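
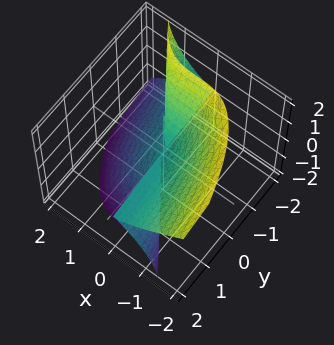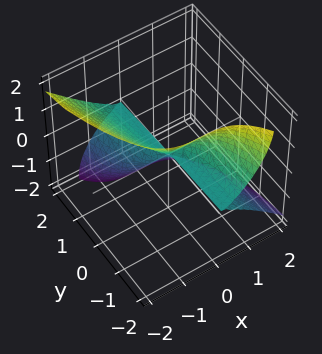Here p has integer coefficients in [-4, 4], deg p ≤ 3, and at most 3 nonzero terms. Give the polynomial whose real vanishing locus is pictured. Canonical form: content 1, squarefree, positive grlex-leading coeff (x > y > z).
(a) Degree: a generic line meets the surface in up to 3 points, so deg p = 3.
(b) Observable constraints: the visible y-axis segment lies entirely on the surface; it crosses the x-axis at the gridline x = 0; it meets the z-axis at z = 0 (among the integer gridlines).
(c) Assembling these constraints gives the stated polynomial.

3*x^3 + 3*y*z^2 + 2*z^3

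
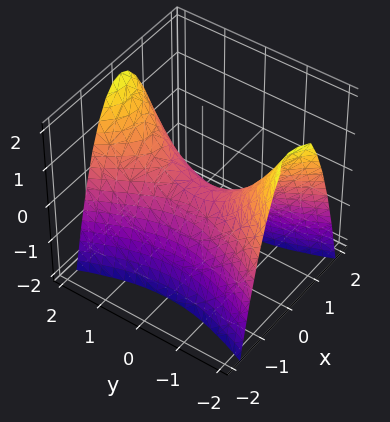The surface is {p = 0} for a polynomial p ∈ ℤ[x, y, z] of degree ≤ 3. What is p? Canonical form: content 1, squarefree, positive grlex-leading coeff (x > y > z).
3*x^2 - y^2 + 2*z

(a) The degree is 2 — a saddle surface; a quadric.
(b) Symmetries: mirror symmetry x ↦ −x ⇒ only even powers of x; the y ↦ −y reflection is a symmetry, so y appears only in even powers.
(c) From the visible intercepts: one y-axis crossing is at y = 0; it meets the z-axis at z = 0 (among the integer gridlines); it meets the x-axis at x = 0 (among the integer gridlines).
(d) Matching integer coefficients to the picture gives p.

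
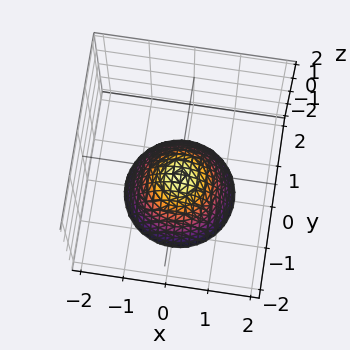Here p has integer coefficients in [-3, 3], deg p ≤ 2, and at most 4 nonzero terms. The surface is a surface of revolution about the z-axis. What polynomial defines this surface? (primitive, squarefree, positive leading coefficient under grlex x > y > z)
2*x^2 + 2*y^2 + 2*z + 1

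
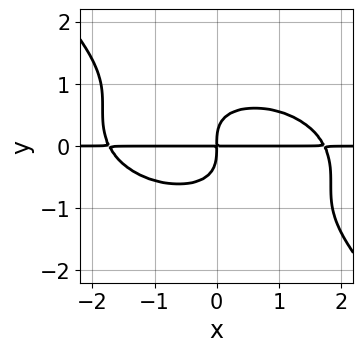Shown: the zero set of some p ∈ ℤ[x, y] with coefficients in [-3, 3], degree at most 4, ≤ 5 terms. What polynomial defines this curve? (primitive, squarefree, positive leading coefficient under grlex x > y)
x^3*y + x^2*y^2 + 3*x*y^3 + 3*y^4 - 3*x*y

Degree: a generic line meets the curve in up to 4 points, so deg p = 4.
Reading off the gridlines: the visible x-axis segment lies entirely on the curve.
Solving for integer coefficients yields p as stated.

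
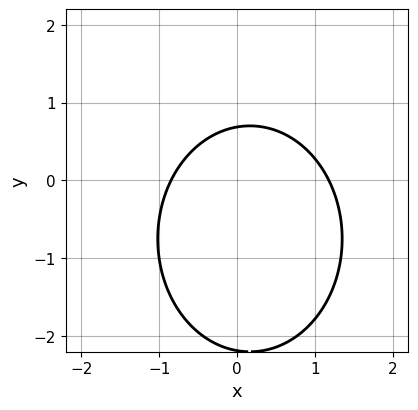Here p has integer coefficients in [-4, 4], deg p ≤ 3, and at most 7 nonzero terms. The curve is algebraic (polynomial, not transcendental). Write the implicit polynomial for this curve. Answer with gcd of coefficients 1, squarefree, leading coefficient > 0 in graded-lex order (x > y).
3*x^2 + 2*y^2 - x + 3*y - 3

deg p = 2. The shape is more complex than any degree-1 curve.
Solving for integer coefficients yields p as stated.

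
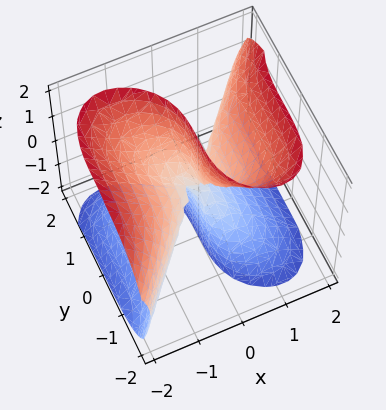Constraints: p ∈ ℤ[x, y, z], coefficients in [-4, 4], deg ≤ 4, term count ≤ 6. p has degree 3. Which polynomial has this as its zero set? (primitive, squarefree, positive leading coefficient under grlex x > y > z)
1. Degree: the shape is more complex than any degree-2 surface, so deg p = 3.
2. Reading off the gridlines: it crosses the x-axis at the gridline x = 0; the visible z-axis segment lies entirely on the surface; it crosses the y-axis at the gridline y = 0.
3. Solving for integer coefficients yields p as stated.

3*x^3 - 3*x*z^2 - 2*y^3 + x^2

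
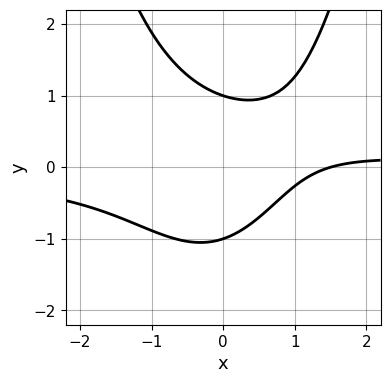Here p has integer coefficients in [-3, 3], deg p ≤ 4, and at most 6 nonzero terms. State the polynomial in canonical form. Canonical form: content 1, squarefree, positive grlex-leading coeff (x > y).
3*x^2*y - 3*y^2 - 2*x + 3

1. Degree: the shape is more complex than any degree-2 curve, so deg p = 3.
2. Checking where it meets the axes: the y-axis gridline crossings are at y ∈ {-1, 1}.
3. These observations pin down the coefficients.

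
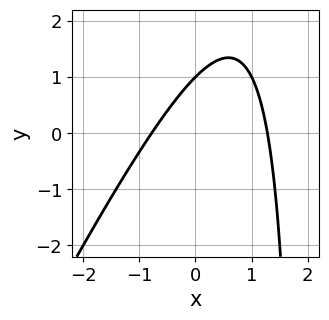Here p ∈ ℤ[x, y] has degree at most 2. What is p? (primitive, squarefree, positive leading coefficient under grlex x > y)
2*x^2 - x*y - x + 2*y - 2

1. The degree is 2 — the shape is more complex than any degree-1 curve.
2. From the visible intercepts: it crosses the y-axis at the gridline y = 1.
3. The integer polynomial consistent with all of this is the stated p.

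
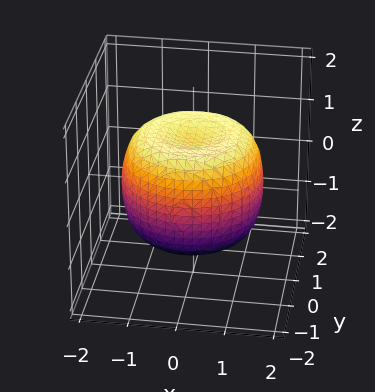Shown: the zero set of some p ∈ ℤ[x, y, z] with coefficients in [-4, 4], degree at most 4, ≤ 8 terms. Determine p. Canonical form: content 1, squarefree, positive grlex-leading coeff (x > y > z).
2*x^4 + 4*x^2*y^2 + 2*y^4 - 3*x^2 - 3*y^2 + 3*z^2 - 3

Degree: a generic line meets the surface in up to 4 points, so deg p = 4.
Symmetries: rotational symmetry about the z-axis ⇒ p depends on x, y only through x² + y².
Observable constraints: a circular section at z = 0 has radius between 1 and 2; the z-axis gridline crossings are at z ∈ {-1, 1}.
Assembling these constraints gives the stated polynomial.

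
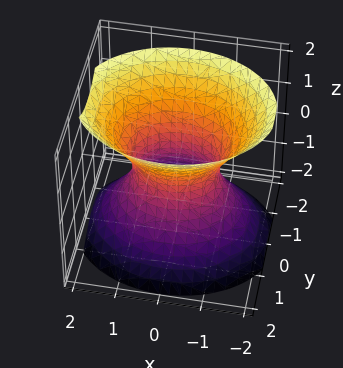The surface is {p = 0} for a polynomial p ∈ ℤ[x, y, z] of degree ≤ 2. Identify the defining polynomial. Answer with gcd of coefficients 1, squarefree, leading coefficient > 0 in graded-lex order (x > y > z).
2*x^2 + 3*y^2 - 2*z^2 - 2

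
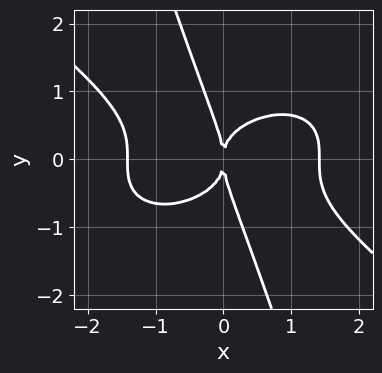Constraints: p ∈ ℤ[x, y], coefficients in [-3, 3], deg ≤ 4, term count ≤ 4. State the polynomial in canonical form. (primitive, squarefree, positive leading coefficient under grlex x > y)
x^4 + 3*x*y^3 + y^4 - 2*x^2

deg p = 4.
Checking where it meets the axes: it crosses the y-axis at the gridline y = 0; it meets the x-axis at x = 0 (among the integer gridlines).
These observations pin down the coefficients.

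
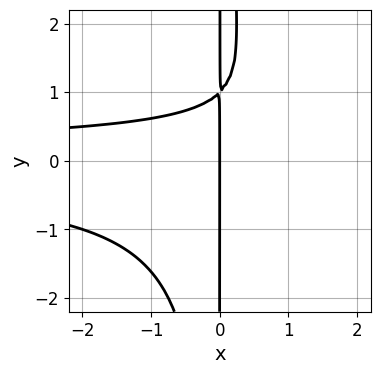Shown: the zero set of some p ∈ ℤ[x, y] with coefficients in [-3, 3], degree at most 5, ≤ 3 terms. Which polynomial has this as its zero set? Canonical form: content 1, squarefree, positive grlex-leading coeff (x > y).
x^2*y^2 - x*y + x

The degree is 4 — a generic line meets the curve in up to 4 points.
Observable constraints: the visible y-axis segment lies entirely on the curve; one x-axis crossing is at x = 0.
Matching integer coefficients to the picture gives p.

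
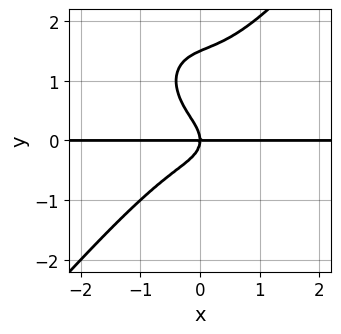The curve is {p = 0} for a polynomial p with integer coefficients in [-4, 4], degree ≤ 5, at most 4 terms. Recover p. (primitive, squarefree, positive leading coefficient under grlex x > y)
3*x^3*y - 2*y^4 + 3*y^3 + 2*x*y

(a) The degree is 4 — no degree-3 curve has this shape.
(b) Observable constraints: it crosses the y-axis at the gridline y = 0; every point of the x-axis in the box is on the curve.
(c) These observations pin down the coefficients.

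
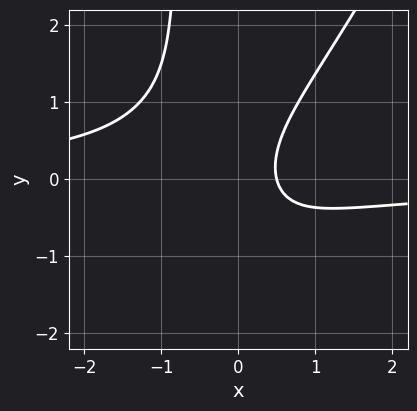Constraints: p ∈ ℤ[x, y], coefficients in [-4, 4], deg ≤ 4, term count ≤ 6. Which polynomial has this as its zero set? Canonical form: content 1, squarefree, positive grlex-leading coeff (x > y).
Degree: a generic line meets the curve in up to 3 points, so deg p = 3.
From the visible intercepts: the curve avoids every integer y-axis point in the box.
Putting this together gives p.

2*x^2*y - x*y^2 - y^2 + 2*x - 1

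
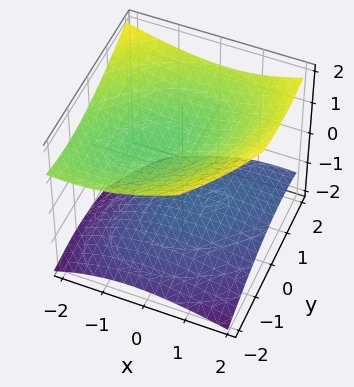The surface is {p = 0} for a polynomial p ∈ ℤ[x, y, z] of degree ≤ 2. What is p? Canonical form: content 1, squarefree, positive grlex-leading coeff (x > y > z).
First, there are 2 components. They look like related sheets of one shape, so recover p as a whole.
Then, degree: the shape is more complex than any degree-1 surface, so deg p = 2.
Then, from the visible intercepts: among the integer gridlines, it crosses the z-axis at z ∈ {-1, 1}; the surface avoids every integer y-axis point in the box; it misses every integer gridline on the x-axis.
Finally, matching integer coefficients to the picture gives p.

x^2 - x*y + x*z + y^2 - 3*z^2 + 3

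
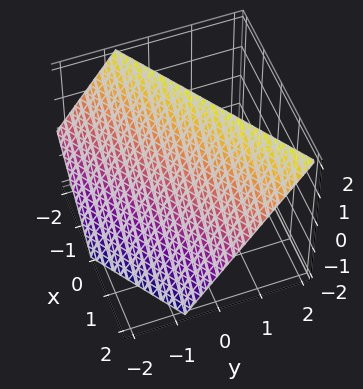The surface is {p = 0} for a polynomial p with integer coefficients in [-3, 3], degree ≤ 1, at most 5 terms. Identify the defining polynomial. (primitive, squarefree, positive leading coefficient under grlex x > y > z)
(a) deg p = 1. Every cross-section is a straight line — this is a plane.
(b) Observable constraints: it crosses the z-axis at the gridline z = 1; it meets the x-axis at x = 1 (among the integer gridlines).
(c) These observations pin down the coefficients.

2*x - 3*y + 2*z - 2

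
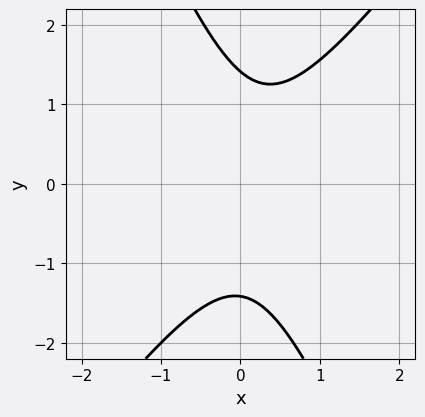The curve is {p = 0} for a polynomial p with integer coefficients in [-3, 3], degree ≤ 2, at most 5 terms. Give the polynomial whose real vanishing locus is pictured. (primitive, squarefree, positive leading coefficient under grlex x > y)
3*x^2 - x*y - y^2 - x + 2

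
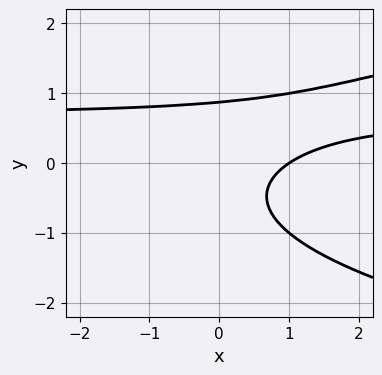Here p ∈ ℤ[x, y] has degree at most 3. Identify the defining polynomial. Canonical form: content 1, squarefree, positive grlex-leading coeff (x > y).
First, degree: no degree-2 curve has this shape, so deg p = 3.
Next, against the integer gridlines: one x-axis crossing is at x = 1.
Finally, the integer polynomial consistent with all of this is the stated p.

3*y^3 - 3*x*y + 2*x - 2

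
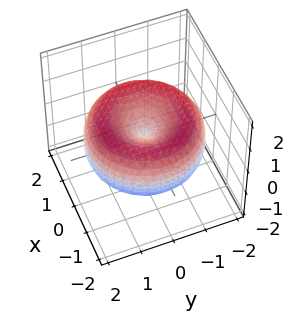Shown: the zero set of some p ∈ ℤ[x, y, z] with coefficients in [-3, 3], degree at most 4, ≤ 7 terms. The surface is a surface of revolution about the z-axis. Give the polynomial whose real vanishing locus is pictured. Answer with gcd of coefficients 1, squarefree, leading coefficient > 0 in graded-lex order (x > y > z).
x^4 + 2*x^2*y^2 + y^4 - 3*x^2 - 3*y^2 + 3*z^2

First, the degree is 4 — a generic line meets the surface in up to 4 points.
Then, symmetries: every cross-section ⟂ z is a circle, so x, y appear only via x² + y².
Then, checking where it meets the axes: a circular section at z = 0 has radius between 1 and 2; it meets the x-axis at x = 0 (among the integer gridlines).
Finally, these observations pin down the coefficients.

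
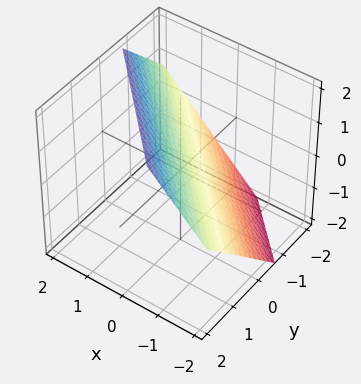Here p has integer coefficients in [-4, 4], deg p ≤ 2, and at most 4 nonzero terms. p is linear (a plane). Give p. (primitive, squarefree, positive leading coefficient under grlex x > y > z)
1. Degree: every cross-section is a straight line — this is a plane, so deg p = 1.
2. The integer polynomial consistent with all of this is the stated p.

3*x + 3*y - 3*z + 2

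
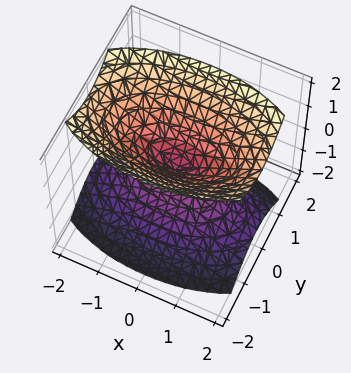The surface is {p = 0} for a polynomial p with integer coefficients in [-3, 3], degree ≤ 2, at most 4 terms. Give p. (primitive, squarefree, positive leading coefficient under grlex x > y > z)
(a) There are 2 components. They look like related sheets of one shape, so recover p as a whole.
(b) The degree is 2 — two nappes meeting at a single point; a quadric.
(c) Symmetries: mirror symmetry y ↦ −y ⇒ only even powers of y; mirror symmetry x ↦ −x ⇒ only even powers of x; mirror symmetry z ↦ −z ⇒ only even powers of z.
(d) Observable constraints: it crosses the z-axis at the gridline z = 0; it crosses the y-axis at the gridline y = 0.
(e) Fitting integer coefficients to these (and the overall shape) gives p.

x^2 + 3*y^2 - 2*z^2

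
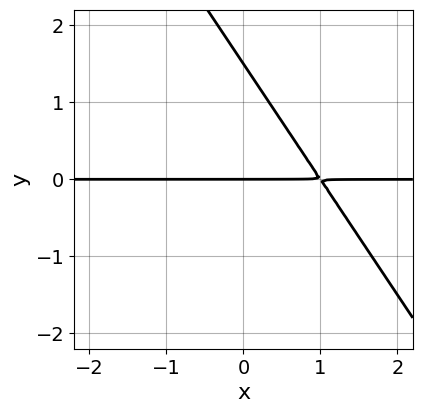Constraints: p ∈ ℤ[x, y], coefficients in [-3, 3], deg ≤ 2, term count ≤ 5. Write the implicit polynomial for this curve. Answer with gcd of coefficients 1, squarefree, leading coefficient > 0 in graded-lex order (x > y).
3*x*y + 2*y^2 - 3*y

deg p = 2. A generic line meets the curve in up to 2 points.
Reading off the gridlines: one y-axis crossing is at y = 0; the visible x-axis segment lies entirely on the curve.
Solving for integer coefficients yields p as stated.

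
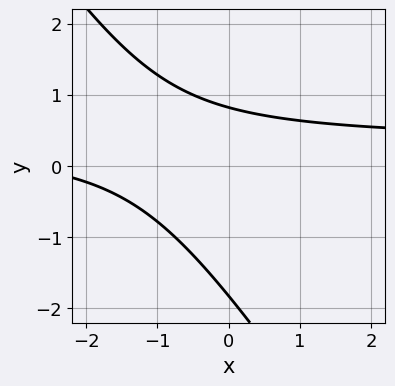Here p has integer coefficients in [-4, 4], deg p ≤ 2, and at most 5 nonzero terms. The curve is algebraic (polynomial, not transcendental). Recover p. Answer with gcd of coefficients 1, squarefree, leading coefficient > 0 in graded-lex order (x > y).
1. Degree: a generic line meets the curve in up to 2 points, so deg p = 2.
2. From the visible intercepts: no x-intercept at any integer in the box.
3. Assembling these constraints gives the stated polynomial.

3*x*y + 2*y^2 - x + 2*y - 3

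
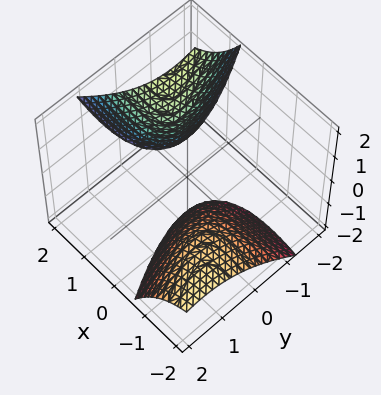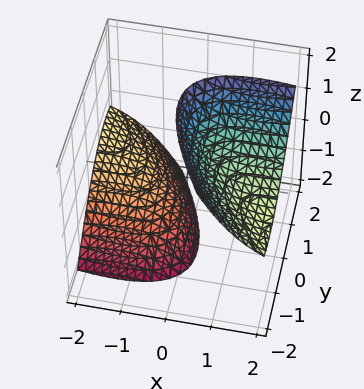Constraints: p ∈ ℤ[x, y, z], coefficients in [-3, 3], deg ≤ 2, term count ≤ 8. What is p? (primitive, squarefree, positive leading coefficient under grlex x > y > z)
x^2 + 3*x*y - 3*x*z + 2*y^2 - z^2 + 3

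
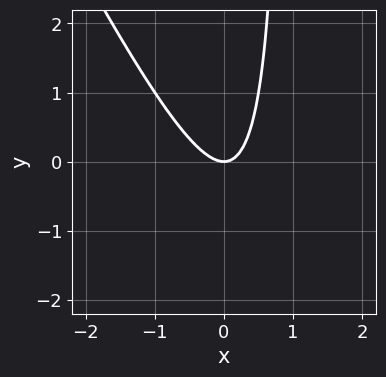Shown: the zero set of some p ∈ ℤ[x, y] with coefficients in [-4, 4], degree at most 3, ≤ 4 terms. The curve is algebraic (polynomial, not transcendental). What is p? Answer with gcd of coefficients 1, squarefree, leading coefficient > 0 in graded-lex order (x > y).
2*x^2 + x*y - y

First, degree: a generic line meets the curve in up to 2 points, so deg p = 2.
Next, observable constraints: it crosses the y-axis at the gridline y = 0; it crosses the x-axis at the gridline x = 0.
Finally, fitting integer coefficients to these (and the overall shape) gives p.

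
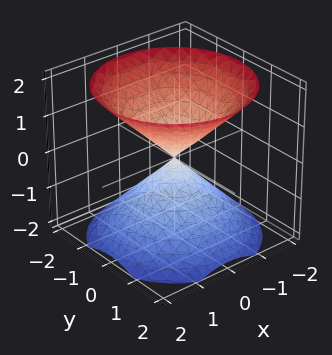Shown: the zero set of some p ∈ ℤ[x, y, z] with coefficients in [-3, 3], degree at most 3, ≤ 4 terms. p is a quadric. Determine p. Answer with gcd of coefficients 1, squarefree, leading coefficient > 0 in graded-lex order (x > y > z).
There are 2 components.
deg p = 2.
Symmetries: rotational symmetry about the z-axis ⇒ p depends on x, y only through x² + y²; mirror symmetry z ↦ −z ⇒ only even powers of z.
From the axis intercepts and sections: a circular section at z = 1 has radius exactly 1; it meets the x-axis at x = 0 (among the integer gridlines).
Together with the visible shape, these determine p as stated.

x^2 + y^2 - z^2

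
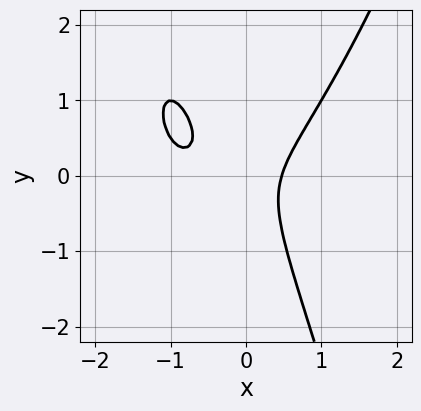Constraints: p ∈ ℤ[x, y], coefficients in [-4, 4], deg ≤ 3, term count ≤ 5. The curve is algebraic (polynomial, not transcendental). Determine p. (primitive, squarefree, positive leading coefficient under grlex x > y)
The degree is 3 — no degree-2 curve has this shape.
From the axis intercepts and sections: no y-intercept at any integer in the box.
Assembling these constraints gives the stated polynomial.

3*x^3 + 3*x^2 - 3*x*y - 2*y^2 - 1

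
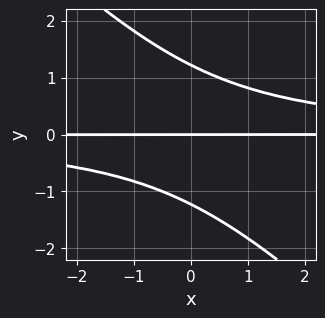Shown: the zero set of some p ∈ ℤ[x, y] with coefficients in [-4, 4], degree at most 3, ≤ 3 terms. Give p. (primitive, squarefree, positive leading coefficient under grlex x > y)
2*x*y^2 + 2*y^3 - 3*y

deg p = 3. No degree-2 curve has this shape.
Checking where it meets the axes: the visible x-axis segment lies entirely on the curve; one y-axis crossing is at y = 0.
Matching integer coefficients to the picture gives p.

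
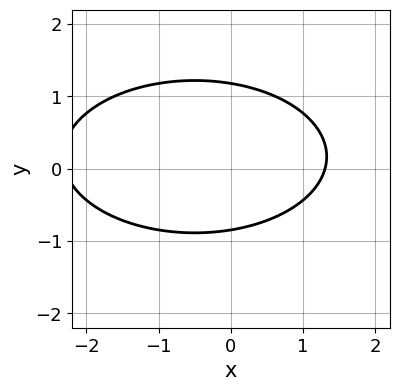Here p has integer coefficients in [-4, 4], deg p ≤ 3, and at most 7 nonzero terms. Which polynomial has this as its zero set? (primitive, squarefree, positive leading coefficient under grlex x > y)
x^2 + 3*y^2 + x - y - 3

1. The degree is 2 — a generic line meets the curve in up to 2 points.
2. Putting this together gives p.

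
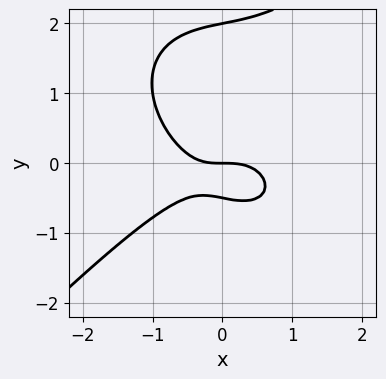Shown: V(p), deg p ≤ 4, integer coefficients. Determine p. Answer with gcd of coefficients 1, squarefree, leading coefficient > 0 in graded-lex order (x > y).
1. Degree: a generic line meets the curve in up to 3 points, so deg p = 3.
2. Checking where it meets the axes: the y-axis gridline crossings are at y ∈ {0, 2}; it crosses the x-axis at the gridline x = 0.
3. Matching integer coefficients to the picture gives p.

2*x^3 - 2*y^3 + x*y + 3*y^2 + 2*y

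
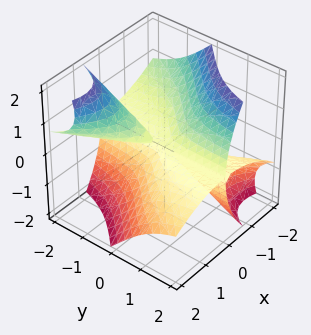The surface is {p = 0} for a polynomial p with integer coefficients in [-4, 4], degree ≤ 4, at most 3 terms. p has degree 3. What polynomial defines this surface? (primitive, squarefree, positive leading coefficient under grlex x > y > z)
x^3 + 3*x*y*z + z^3

(a) I count 2 distinct pieces.
(b) deg p = 3.
(c) Against the integer gridlines: every point of the y-axis in the box is on the surface; it crosses the x-axis at the gridline x = 0; it crosses the z-axis at the gridline z = 0.
(d) Together with the visible shape, these determine p as stated.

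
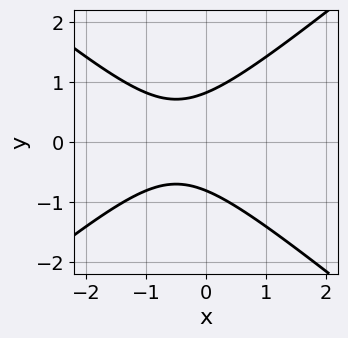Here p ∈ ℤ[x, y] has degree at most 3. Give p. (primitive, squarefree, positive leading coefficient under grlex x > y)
2*x^2 - 3*y^2 + 2*x + 2

(a) deg p = 2.
(b) Symmetries: mirror symmetry y ↦ −y ⇒ only even powers of y.
(c) From the visible intercepts: it misses every integer gridline on the x-axis.
(d) Fitting integer coefficients to these (and the overall shape) gives p.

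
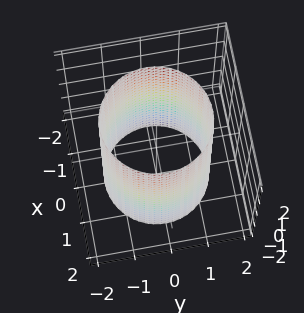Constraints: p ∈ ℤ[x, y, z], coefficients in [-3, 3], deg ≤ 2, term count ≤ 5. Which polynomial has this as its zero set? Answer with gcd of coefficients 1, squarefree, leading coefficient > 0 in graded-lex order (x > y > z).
x^2 + y^2 - 2

(a) deg p = 2. Constant cross-section along one axis; a quadric.
(b) Symmetries: it's symmetric under z → −z, forcing even powers of z; the z-axis is an axis of rotation, so x and y enter only as x² + y².
(c) From the visible intercepts: a circular section at z = 2 has radius between 1 and 2; the surface avoids every integer z-axis point in the box.
(d) Together with the visible shape, these determine p as stated.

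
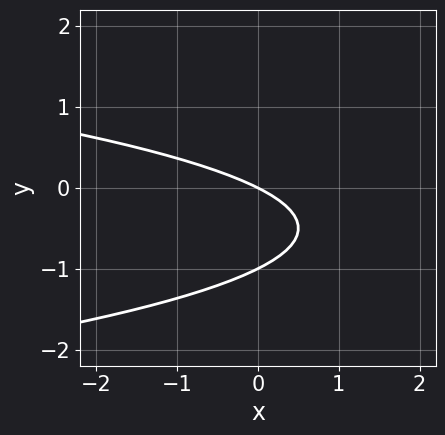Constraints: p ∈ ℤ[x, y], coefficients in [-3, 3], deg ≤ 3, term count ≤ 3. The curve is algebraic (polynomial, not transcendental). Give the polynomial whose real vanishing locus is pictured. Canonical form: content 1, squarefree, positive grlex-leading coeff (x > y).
2*y^2 + x + 2*y

The degree is 2 — a generic line meets the curve in up to 2 points.
Checking where it meets the axes: the y-axis gridline crossings are at y ∈ {-1, 0}; it crosses the x-axis at the gridline x = 0.
Together with the visible shape, these determine p as stated.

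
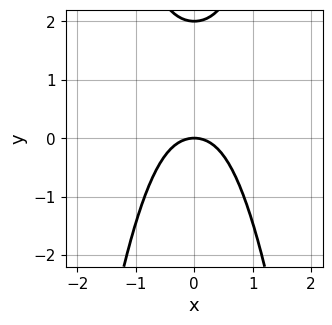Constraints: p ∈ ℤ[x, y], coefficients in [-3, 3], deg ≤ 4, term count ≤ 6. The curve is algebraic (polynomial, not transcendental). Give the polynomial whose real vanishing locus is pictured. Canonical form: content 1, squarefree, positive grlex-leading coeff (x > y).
3*x^4 + 2*x^2 - y^2 + 2*y

First, the degree is 4 — the shape is more complex than any degree-3 curve.
Then, symmetries: it's symmetric under x → −x, forcing even powers of x.
Next, reading off the gridlines: among the integer gridlines, it crosses the y-axis at y ∈ {0, 2}; it meets the x-axis at x = 0 (among the integer gridlines).
Finally, putting this together gives p.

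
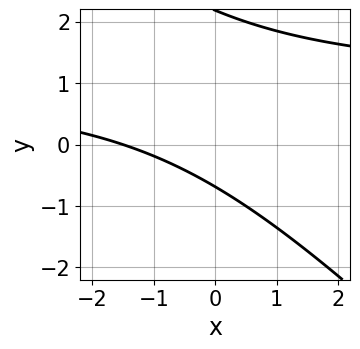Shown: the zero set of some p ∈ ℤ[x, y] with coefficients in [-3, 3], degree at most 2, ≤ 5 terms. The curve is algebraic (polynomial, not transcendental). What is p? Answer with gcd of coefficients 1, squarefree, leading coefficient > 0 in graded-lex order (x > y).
2*x*y + 2*y^2 - 2*x - 3*y - 3

First, the degree is 2 — no degree-1 curve has this shape.
Finally, solving for integer coefficients yields p as stated.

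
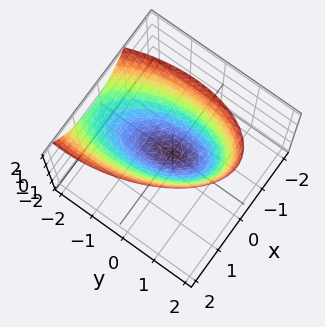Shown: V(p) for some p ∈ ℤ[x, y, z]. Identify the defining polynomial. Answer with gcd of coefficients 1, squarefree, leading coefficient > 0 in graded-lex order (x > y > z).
3*x^2 + x*y + y^2 + y*z - 3*z

Degree: the shape is more complex than any degree-1 surface, so deg p = 2.
From the axis intercepts and sections: it crosses the y-axis at the gridline y = 0; it meets the x-axis at x = 0 (among the integer gridlines); one z-axis crossing is at z = 0.
Together with the visible shape, these determine p as stated.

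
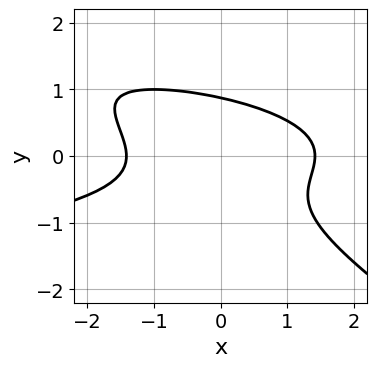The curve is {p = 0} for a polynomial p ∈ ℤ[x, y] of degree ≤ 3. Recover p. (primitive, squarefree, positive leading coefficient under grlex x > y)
2*x*y^2 + 3*y^3 + x^2 - 2

1. The degree is 3 — no degree-2 curve has this shape.
2. The integer polynomial consistent with all of this is the stated p.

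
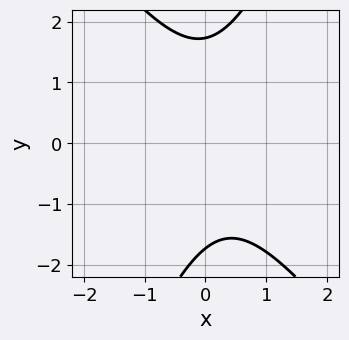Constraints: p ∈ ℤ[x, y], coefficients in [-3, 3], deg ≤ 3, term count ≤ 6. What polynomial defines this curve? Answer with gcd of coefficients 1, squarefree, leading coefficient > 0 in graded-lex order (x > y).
3*x^2 + x*y - y^2 - x + 3

1. The degree is 2 — the shape is more complex than any degree-1 curve.
2. From the axis intercepts and sections: the curve avoids every integer x-axis point in the box.
3. Solving for integer coefficients yields p as stated.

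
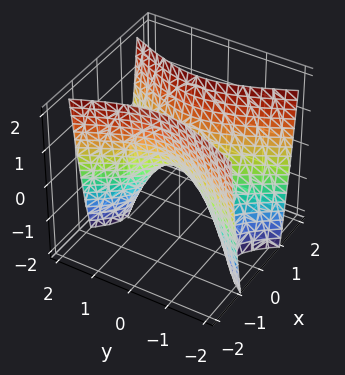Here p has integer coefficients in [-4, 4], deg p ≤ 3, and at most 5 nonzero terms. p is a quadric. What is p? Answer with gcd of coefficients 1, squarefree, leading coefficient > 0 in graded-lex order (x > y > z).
First, the degree is 2 — a saddle surface; a quadric.
Next, symmetries: it's symmetric under x → −x, forcing even powers of x; it's symmetric under y → −y, forcing even powers of y.
Then, from the axis intercepts and sections: it meets the z-axis at z = 0 (among the integer gridlines); it meets the x-axis at x = 0 (among the integer gridlines); one y-axis crossing is at y = 0.
Finally, assembling these constraints gives the stated polynomial.

3*x^2 - y^2 - z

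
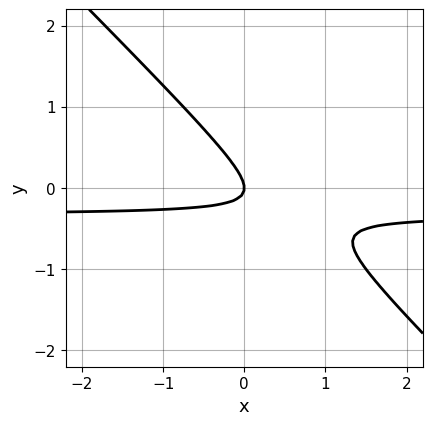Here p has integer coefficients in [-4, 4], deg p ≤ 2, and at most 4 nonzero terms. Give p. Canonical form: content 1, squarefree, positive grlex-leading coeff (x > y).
First, deg p = 2.
Then, observable constraints: one x-axis crossing is at x = 0; it meets the y-axis at y = 0 (among the integer gridlines).
Finally, matching integer coefficients to the picture gives p.

3*x*y + 3*y^2 + x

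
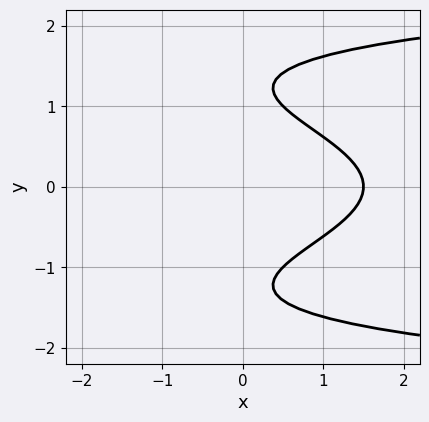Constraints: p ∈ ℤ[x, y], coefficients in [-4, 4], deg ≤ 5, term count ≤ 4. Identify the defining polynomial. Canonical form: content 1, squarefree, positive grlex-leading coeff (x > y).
(a) Degree: the shape is more complex than any degree-3 curve, so deg p = 4.
(b) Symmetries: the y ↦ −y reflection is a symmetry, so y appears only in even powers.
(c) Reading off the gridlines: it misses every integer gridline on the y-axis.
(d) Assembling these constraints gives the stated polynomial.

y^4 - 3*y^2 - 2*x + 3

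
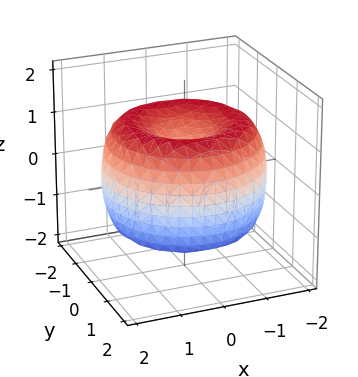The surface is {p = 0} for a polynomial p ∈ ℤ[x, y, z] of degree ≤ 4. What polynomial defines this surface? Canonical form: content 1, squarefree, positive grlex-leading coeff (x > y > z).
x^4 + 2*x^2*y^2 + y^4 - 3*x^2 - 3*y^2 + 2*z^2 - 1

Degree: no degree-3 surface has this shape, so deg p = 4.
By symmetry, every cross-section ⟂ z is a circle, so x, y appear only via x² + y².
From the visible intercepts: a circular section at z = 1 has radius between 0 and 1.
Matching integer coefficients to the picture gives p.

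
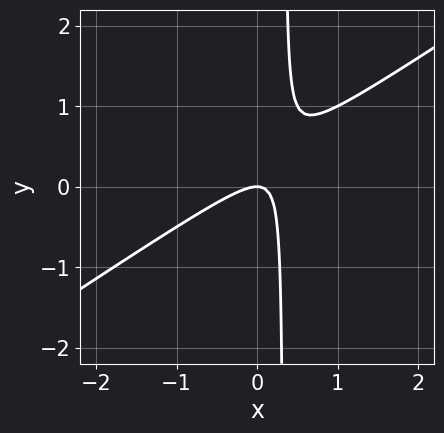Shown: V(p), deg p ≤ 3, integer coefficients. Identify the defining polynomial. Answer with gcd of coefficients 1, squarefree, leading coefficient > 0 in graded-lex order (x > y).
2*x^2 - 3*x*y + y

First, degree: the shape is more complex than any degree-1 curve, so deg p = 2.
Next, checking where it meets the axes: it crosses the x-axis at the gridline x = 0; one y-axis crossing is at y = 0.
Finally, assembling these constraints gives the stated polynomial.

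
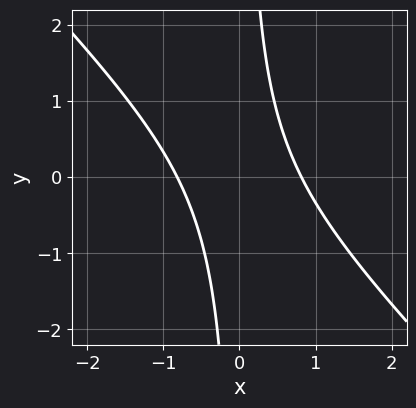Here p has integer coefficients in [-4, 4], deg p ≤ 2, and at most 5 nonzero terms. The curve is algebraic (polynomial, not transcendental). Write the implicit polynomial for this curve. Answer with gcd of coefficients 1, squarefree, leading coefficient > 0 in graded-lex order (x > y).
First, deg p = 2.
Then, reading off the gridlines: the curve avoids every integer y-axis point in the box.
Finally, the integer polynomial consistent with all of this is the stated p.

3*x^2 + 3*x*y - 2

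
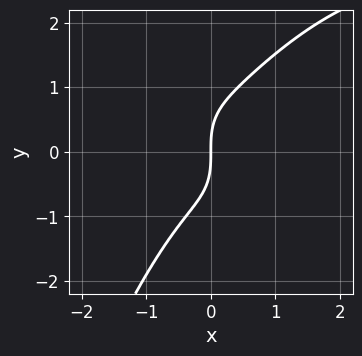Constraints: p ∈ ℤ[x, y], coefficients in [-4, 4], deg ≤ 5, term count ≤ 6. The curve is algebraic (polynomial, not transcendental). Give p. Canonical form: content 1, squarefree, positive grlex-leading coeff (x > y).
(a) deg p = 4.
(b) Reading off the gridlines: one x-axis crossing is at x = 0; it meets the y-axis at y = 0 (among the integer gridlines).
(c) Solving for integer coefficients yields p as stated.

x^3*y - 3*x^3 + y^3 - 2*x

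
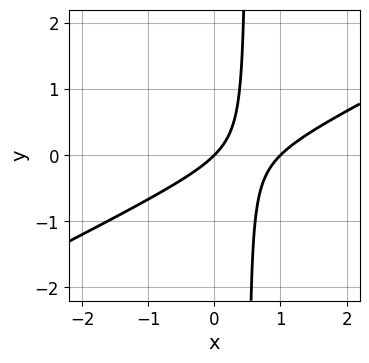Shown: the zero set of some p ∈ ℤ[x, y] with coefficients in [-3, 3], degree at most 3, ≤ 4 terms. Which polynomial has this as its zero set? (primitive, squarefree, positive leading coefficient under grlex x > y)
First, degree: no degree-1 curve has this shape, so deg p = 2.
Next, observable constraints: the x-axis gridline crossings are at x ∈ {0, 1}; it crosses the y-axis at the gridline y = 0.
Finally, solving for integer coefficients yields p as stated.

x^2 - 2*x*y - x + y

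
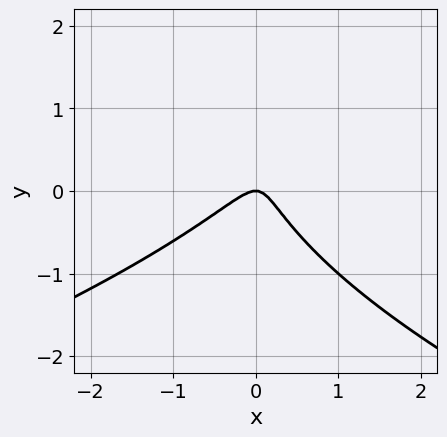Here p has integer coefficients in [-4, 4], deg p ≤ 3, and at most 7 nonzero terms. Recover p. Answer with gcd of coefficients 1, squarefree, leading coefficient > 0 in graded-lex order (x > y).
2*y^3 + 3*x^2 - 2*x*y - 2*y^2 + y

(a) Degree: a generic line meets the curve in up to 3 points, so deg p = 3.
(b) Against the integer gridlines: it meets the y-axis at y = 0 (among the integer gridlines); it meets the x-axis at x = 0 (among the integer gridlines).
(c) Assembling these constraints gives the stated polynomial.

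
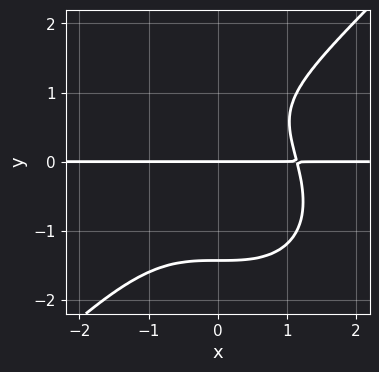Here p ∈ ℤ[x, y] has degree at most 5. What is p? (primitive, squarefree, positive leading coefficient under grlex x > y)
First, deg p = 4. No degree-3 curve has this shape.
Next, reading off the gridlines: it crosses the y-axis at the gridline y = 0; every point of the x-axis in the box is on the curve.
Finally, fitting integer coefficients to these (and the overall shape) gives p.

2*x^3*y - 2*y^4 + 2*y^2 - 3*y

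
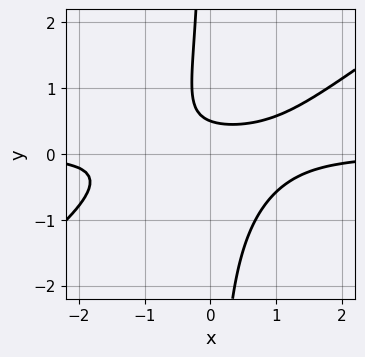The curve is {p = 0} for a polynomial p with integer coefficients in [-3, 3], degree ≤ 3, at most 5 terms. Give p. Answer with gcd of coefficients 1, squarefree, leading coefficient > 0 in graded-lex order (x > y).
2*x^2*y - 3*x*y^2 - 2*y + 1

The degree is 3 — the shape is more complex than any degree-2 curve.
Reading off the gridlines: no x-intercept at any integer in the box.
The integer polynomial consistent with all of this is the stated p.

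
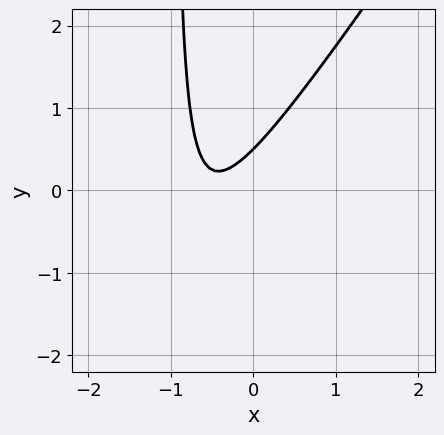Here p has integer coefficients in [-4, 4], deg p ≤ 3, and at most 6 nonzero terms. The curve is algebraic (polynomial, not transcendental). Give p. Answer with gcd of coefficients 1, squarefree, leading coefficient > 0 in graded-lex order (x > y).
1. Degree: the shape is more complex than any degree-1 curve, so deg p = 2.
2. From the axis intercepts and sections: it misses every integer gridline on the x-axis.
3. These observations pin down the coefficients.

3*x^2 - 2*x*y + 3*x - 2*y + 1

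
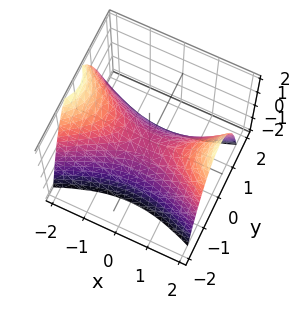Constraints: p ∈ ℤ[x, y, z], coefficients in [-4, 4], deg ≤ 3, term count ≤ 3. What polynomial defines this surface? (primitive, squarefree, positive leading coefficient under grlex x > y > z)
deg p = 2.
Symmetries: it's symmetric under x → −x, forcing even powers of x; it's symmetric under y → −y, forcing even powers of y.
From the visible intercepts: one z-axis crossing is at z = 0; it meets the x-axis at x = 0 (among the integer gridlines).
Matching integer coefficients to the picture gives p.

x^2 - 3*y^2 - 2*z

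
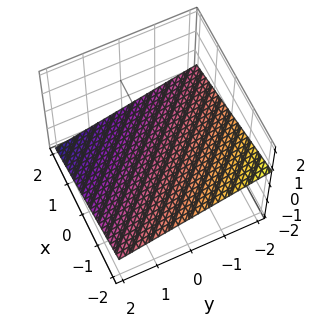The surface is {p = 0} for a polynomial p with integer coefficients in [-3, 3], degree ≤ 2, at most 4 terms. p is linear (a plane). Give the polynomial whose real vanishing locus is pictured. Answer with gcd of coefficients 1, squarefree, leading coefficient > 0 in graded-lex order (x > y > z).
x + y + 3*z + 2

First, deg p = 1.
Next, observable constraints: it meets the y-axis at y = -2 (among the integer gridlines); it crosses the x-axis at the gridline x = -2.
Finally, solving for integer coefficients yields p as stated.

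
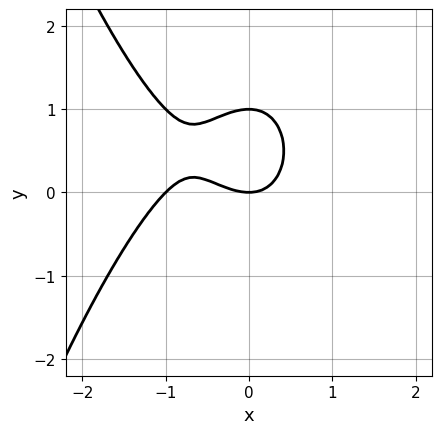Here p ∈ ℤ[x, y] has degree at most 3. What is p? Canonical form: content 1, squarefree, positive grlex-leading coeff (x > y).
1. The degree is 3 — the shape is more complex than any degree-2 curve.
2. Reading off the gridlines: among the integer gridlines, it crosses the y-axis at y ∈ {0, 1}; among the integer gridlines, it crosses the x-axis at x ∈ {-1, 0}.
3. These observations pin down the coefficients.

x^3 + x^2 + y^2 - y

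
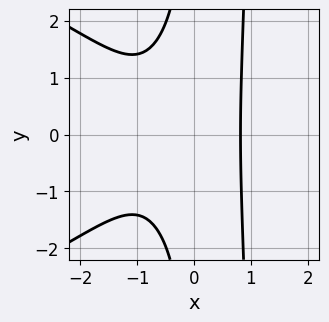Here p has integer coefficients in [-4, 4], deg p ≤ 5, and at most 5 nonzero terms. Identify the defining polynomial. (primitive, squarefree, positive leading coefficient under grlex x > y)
x^2*y^2 + 3*x^3 - x*y^2 + 2*x^2 - 3

First, deg p = 4. A generic line meets the curve in up to 4 points.
Next, symmetries: mirror symmetry y ↦ −y ⇒ only even powers of y.
Then, reading off the gridlines: the curve avoids every integer y-axis point in the box.
Finally, solving for integer coefficients yields p as stated.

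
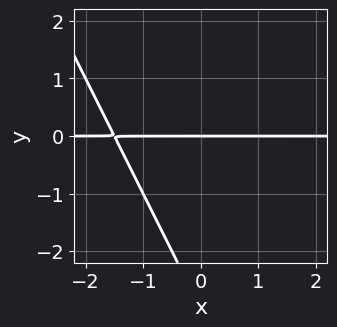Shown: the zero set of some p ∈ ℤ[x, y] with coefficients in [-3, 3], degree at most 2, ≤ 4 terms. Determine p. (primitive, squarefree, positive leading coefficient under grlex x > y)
2*x*y + y^2 + 3*y

(a) deg p = 2.
(b) From the visible intercepts: every point of the x-axis in the box is on the curve; it crosses the y-axis at the gridline y = 0.
(c) Matching integer coefficients to the picture gives p.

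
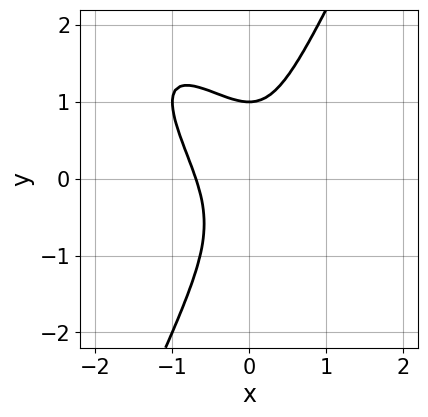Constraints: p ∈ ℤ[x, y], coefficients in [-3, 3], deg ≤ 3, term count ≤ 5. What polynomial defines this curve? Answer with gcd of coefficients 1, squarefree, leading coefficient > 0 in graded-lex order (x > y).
(a) The degree is 3 — no degree-2 curve has this shape.
(b) Reading off the gridlines: it meets the y-axis at y = 1 (among the integer gridlines).
(c) Matching integer coefficients to the picture gives p.

3*x^3 + 3*x^2*y - y^3 + 1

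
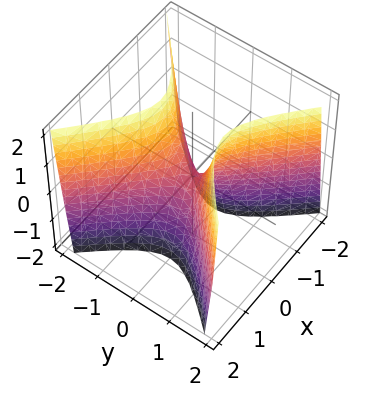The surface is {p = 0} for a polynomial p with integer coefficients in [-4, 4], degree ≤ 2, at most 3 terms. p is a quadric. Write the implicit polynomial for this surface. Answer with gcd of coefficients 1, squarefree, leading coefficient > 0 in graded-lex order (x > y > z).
The degree is 2 — a hyperbolic paraboloid; a quadric.
Symmetries: the y ↦ −y reflection is a symmetry, so y appears only in even powers; mirror symmetry x ↦ −x ⇒ only even powers of x.
Observable constraints: it meets the y-axis at y = 0 (among the integer gridlines); it crosses the z-axis at the gridline z = 0; it crosses the x-axis at the gridline x = 0.
These observations pin down the coefficients.

3*x^2 - 3*y^2 + z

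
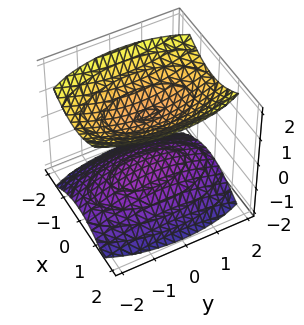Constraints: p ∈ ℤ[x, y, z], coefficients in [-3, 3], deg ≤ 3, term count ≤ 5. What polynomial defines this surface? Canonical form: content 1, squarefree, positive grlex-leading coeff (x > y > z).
(a) There are 2 components.
(b) Degree: two sheets facing apart; a quadric, so deg p = 2.
(c) Symmetries: the x ↦ −x reflection is a symmetry, so x appears only in even powers; mirror symmetry y ↦ −y ⇒ only even powers of y; it's symmetric under z → −z, forcing even powers of z.
(d) From the visible intercepts: it misses every integer gridline on the x-axis; no y-intercept at any integer in the box.
(e) Together with the visible shape, these determine p as stated.

3*x^2 + y^2 - 3*z^2 + 3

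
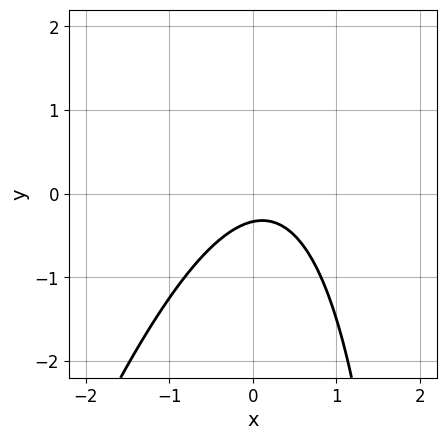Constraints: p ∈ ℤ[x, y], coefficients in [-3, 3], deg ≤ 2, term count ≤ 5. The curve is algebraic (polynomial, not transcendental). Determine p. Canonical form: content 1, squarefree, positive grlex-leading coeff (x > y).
(a) deg p = 2. No degree-1 curve has this shape.
(b) Observable constraints: no x-intercept at any integer in the box.
(c) The integer polynomial consistent with all of this is the stated p.

3*x^2 - x*y - x + 3*y + 1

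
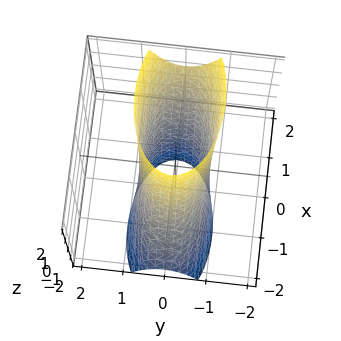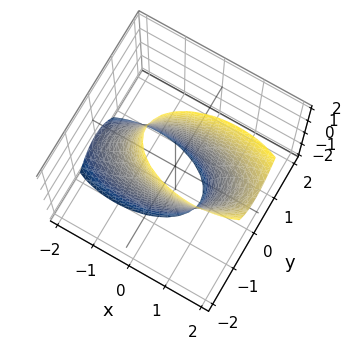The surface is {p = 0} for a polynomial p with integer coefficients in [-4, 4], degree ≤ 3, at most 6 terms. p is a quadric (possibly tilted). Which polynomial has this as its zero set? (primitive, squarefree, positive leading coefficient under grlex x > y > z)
x^2 - x*z + 3*y^2 - 2

1. deg p = 2.
2. Against the integer gridlines: no z-intercept at any integer in the box.
3. Matching integer coefficients to the picture gives p.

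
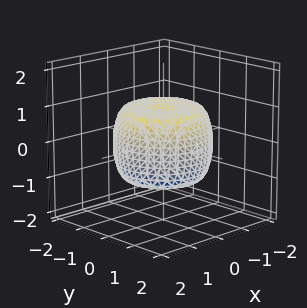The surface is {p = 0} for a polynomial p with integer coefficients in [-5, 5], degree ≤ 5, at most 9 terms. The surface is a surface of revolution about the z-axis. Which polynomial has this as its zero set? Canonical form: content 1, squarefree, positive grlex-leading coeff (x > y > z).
Degree: the shape is more complex than any degree-3 surface, so deg p = 4.
By symmetry, every cross-section ⟂ z is a circle, so x, y appear only via x² + y².
Reading off the gridlines: a circular section at z = 1 has radius between 0 and 1.
Assembling these constraints gives the stated polynomial.

2*x^4 + 4*x^2*y^2 + 2*y^4 - 3*x^2 - 3*y^2 + 2*z^2 - 1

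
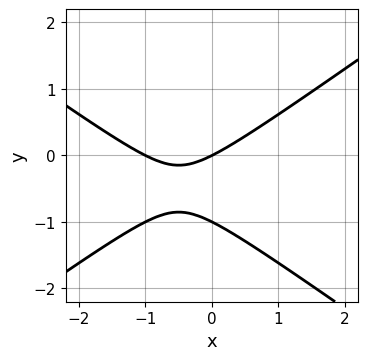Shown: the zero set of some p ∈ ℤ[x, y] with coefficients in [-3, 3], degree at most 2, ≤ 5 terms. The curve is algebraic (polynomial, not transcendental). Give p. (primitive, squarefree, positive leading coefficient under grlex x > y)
(a) Degree: a generic line meets the curve in up to 2 points, so deg p = 2.
(b) Reading off the gridlines: among the integer gridlines, it crosses the x-axis at x ∈ {-1, 0}; the y-axis gridline crossings are at y ∈ {-1, 0}.
(c) Together with the visible shape, these determine p as stated.

x^2 - 2*y^2 + x - 2*y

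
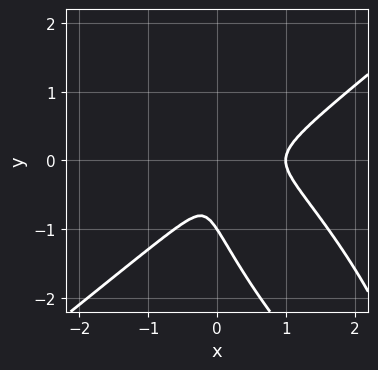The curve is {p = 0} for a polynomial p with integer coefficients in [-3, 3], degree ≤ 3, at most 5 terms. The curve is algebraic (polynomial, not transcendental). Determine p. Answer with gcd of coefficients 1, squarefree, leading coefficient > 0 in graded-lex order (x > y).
3*x^3 - 3*x*y^2 - 2*y^3 - 3*x^2 - 2*y^2

deg p = 3. A generic line meets the curve in up to 3 points.
From the visible intercepts: one x-axis crossing is at x = 1; one y-axis crossing is at y = -1.
Matching integer coefficients to the picture gives p.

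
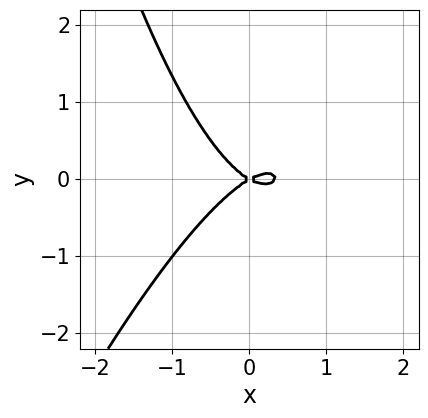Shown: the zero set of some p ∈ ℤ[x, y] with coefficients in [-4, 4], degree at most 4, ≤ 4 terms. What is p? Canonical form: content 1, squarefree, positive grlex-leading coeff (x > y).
3*x^3 - x^2*y - x^2 + 3*y^2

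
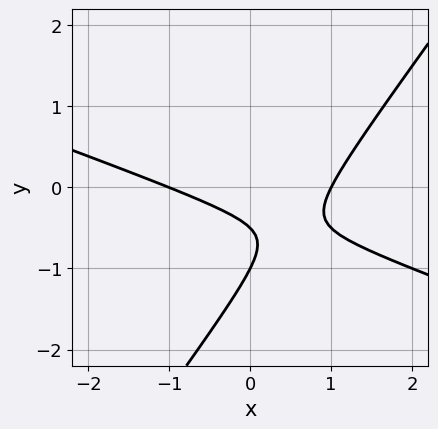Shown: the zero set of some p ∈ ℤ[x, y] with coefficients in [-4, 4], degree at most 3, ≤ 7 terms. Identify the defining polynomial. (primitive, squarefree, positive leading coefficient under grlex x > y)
x^2 + 2*x*y - 2*y^2 - 3*y - 1

The degree is 2 — a generic line meets the curve in up to 2 points.
Checking where it meets the axes: it crosses the y-axis at the gridline y = -1; among the integer gridlines, it crosses the x-axis at x ∈ {-1, 1}.
Matching integer coefficients to the picture gives p.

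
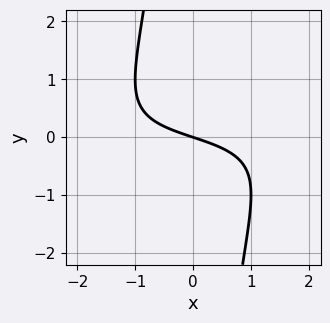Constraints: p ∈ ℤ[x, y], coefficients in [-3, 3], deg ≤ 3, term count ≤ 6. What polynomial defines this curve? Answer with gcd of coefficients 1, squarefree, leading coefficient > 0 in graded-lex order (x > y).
x^2*y - x*y^2 - x - 3*y

1. The degree is 3 — no degree-2 curve has this shape.
2. From the axis intercepts and sections: one x-axis crossing is at x = 0; one y-axis crossing is at y = 0.
3. Fitting integer coefficients to these (and the overall shape) gives p.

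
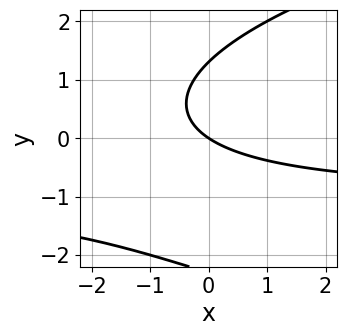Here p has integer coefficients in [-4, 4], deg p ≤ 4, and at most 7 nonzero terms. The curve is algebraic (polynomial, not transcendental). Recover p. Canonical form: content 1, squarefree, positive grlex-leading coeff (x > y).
(a) Degree: no degree-2 curve has this shape, so deg p = 3.
(b) From the visible intercepts: one y-axis crossing is at y = 0; one x-axis crossing is at x = 0.
(c) Matching integer coefficients to the picture gives p.

y^3 - 2*x*y + y^2 - 2*x - 3*y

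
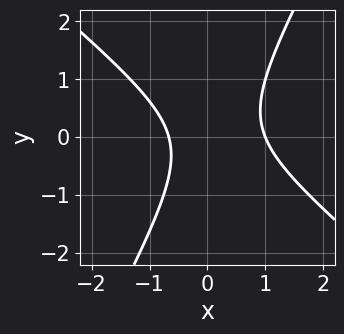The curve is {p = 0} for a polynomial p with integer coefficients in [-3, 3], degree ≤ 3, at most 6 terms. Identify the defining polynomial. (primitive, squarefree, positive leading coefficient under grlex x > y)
First, degree: no degree-1 curve has this shape, so deg p = 2.
Then, against the integer gridlines: no y-intercept at any integer in the box; it meets the x-axis at x = 1 (among the integer gridlines).
Finally, assembling these constraints gives the stated polynomial.

3*x^2 + 2*x*y - 2*y^2 - x - 2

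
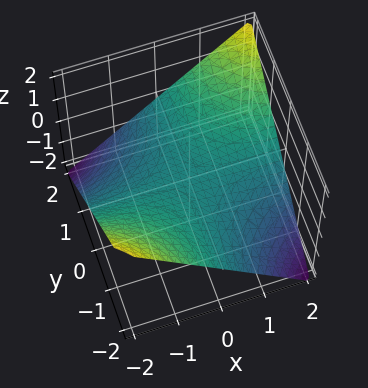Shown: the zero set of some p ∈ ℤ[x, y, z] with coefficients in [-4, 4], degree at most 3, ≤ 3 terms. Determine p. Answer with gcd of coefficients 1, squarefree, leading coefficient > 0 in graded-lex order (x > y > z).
First, the degree is 2 — a saddle surface; a quadric.
Next, from the visible intercepts: the visible y-axis segment lies entirely on the surface; the visible x-axis segment lies entirely on the surface; one z-axis crossing is at z = 0.
Finally, putting this together gives p.

x*y - 2*z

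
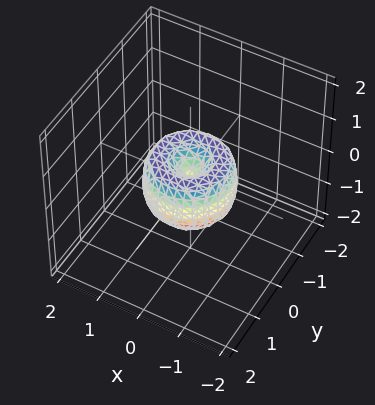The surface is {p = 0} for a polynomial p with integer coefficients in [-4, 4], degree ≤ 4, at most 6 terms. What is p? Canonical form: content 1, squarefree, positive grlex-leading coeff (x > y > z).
1. The degree is 4 — no degree-3 surface has this shape.
2. Symmetries: rotational symmetry about the z-axis ⇒ p depends on x, y only through x² + y².
3. Checking where it meets the axes: among the integer gridlines, it crosses the y-axis at y ∈ {-1, 0, 1}; it meets the z-axis at z = 0 (among the integer gridlines).
4. Putting this together gives p.

2*x^4 + 4*x^2*y^2 + 2*y^4 - 2*x^2 - 2*y^2 + z^2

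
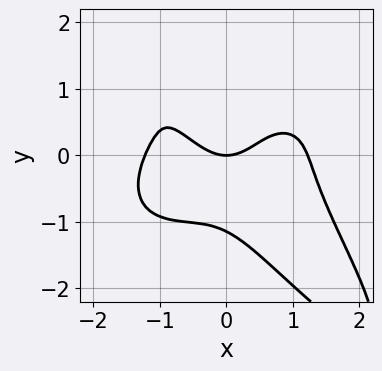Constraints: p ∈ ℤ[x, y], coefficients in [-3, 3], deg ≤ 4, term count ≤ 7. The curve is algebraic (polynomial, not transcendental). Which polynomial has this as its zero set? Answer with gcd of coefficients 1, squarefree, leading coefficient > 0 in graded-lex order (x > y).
2*x^4 + 3*x*y^3 + 2*y^4 - 3*x^2 + 3*y

(a) The degree is 4 — the shape is more complex than any degree-3 curve.
(b) Reading off the gridlines: it crosses the x-axis at the gridline x = 0; it crosses the y-axis at the gridline y = 0.
(c) Solving for integer coefficients yields p as stated.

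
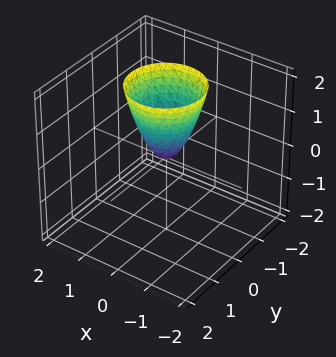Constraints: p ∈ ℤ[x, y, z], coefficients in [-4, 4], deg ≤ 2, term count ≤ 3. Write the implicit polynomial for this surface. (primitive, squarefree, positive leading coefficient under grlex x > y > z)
2*x^2 + 2*y^2 - z

(a) deg p = 2.
(b) Symmetries: rotational symmetry about the z-axis ⇒ p depends on x, y only through x² + y².
(c) Observable constraints: one y-axis crossing is at y = 0; a circular section at z = 1 has radius between 0 and 1; it meets the x-axis at x = 0 (among the integer gridlines).
(d) Solving for integer coefficients yields p as stated.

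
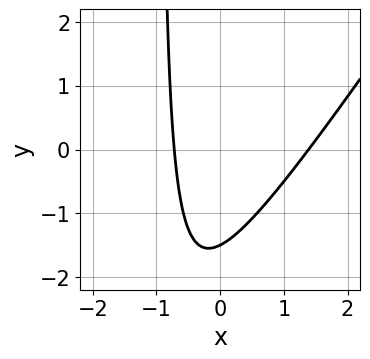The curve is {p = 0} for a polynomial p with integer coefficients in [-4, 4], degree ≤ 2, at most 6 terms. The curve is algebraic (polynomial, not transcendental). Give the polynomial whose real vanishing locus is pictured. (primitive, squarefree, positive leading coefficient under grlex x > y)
Degree: the shape is more complex than any degree-1 curve, so deg p = 2.
Solving for integer coefficients yields p as stated.

3*x^2 - 2*x*y - 2*x - 2*y - 3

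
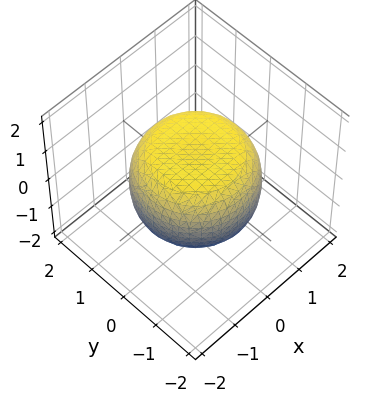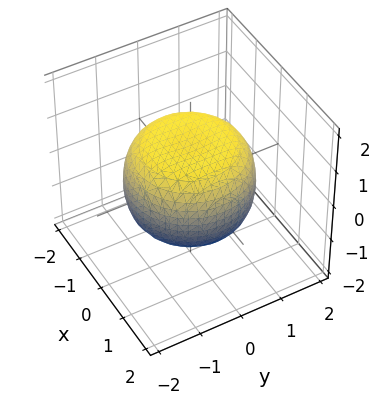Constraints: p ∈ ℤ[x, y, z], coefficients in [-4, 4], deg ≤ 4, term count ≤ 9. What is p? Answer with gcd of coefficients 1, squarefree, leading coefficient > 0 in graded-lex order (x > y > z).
x^4 + 2*x^2*y^2 + y^4 - x^2 - y^2 + 2*z^2 - 2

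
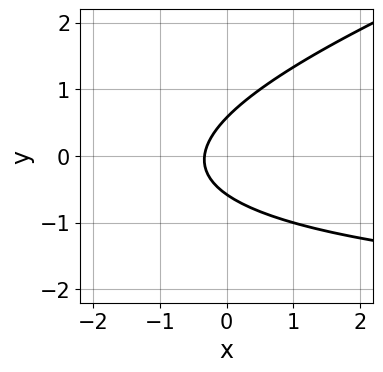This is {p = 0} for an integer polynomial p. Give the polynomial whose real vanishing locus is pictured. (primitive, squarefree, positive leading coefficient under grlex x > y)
x*y - 3*y^2 + 3*x + 1

(a) Degree: no degree-1 curve has this shape, so deg p = 2.
(b) Matching integer coefficients to the picture gives p.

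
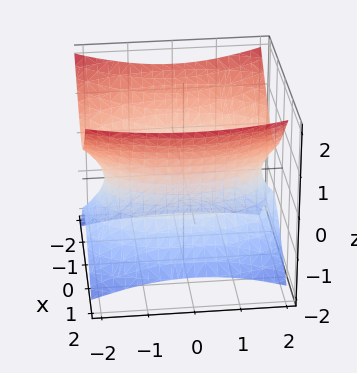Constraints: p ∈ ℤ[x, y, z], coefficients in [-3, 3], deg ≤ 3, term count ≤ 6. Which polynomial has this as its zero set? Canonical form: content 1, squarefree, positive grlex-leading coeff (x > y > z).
3*x^2 + x*z + y^2 - 3*z^2 - 3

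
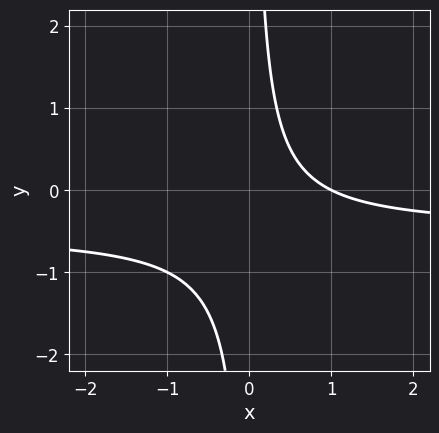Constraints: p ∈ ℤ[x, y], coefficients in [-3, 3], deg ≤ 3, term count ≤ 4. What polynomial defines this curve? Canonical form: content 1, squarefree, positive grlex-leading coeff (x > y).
First, degree: a generic line meets the curve in up to 2 points, so deg p = 2.
Next, from the visible intercepts: the curve avoids every integer y-axis point in the box; it meets the x-axis at x = 1 (among the integer gridlines).
Finally, these observations pin down the coefficients.

2*x*y + x - 1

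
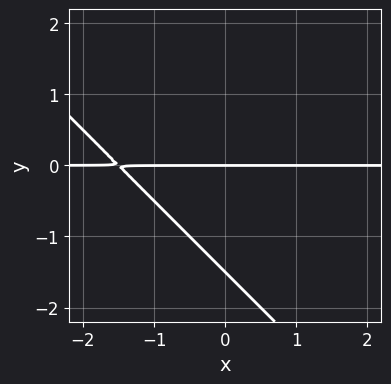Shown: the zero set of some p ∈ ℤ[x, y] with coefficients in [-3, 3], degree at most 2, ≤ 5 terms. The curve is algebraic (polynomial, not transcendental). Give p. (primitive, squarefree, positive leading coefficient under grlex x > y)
1. Degree: the shape is more complex than any degree-1 curve, so deg p = 2.
2. Against the integer gridlines: it meets the y-axis at y = 0 (among the integer gridlines); the visible x-axis segment lies entirely on the curve.
3. Together with the visible shape, these determine p as stated.

2*x*y + 2*y^2 + 3*y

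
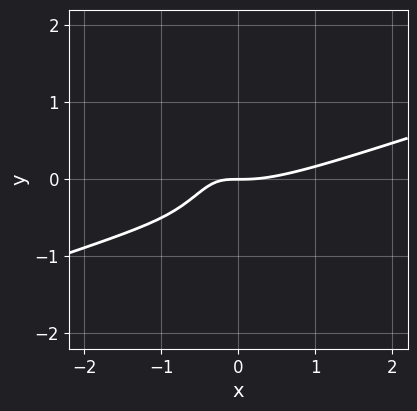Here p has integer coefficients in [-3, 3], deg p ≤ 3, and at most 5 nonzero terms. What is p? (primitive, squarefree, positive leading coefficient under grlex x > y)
x^3 - 3*x^2*y - 2*x*y - y

(a) deg p = 3.
(b) Checking where it meets the axes: one x-axis crossing is at x = 0; one y-axis crossing is at y = 0.
(c) Fitting integer coefficients to these (and the overall shape) gives p.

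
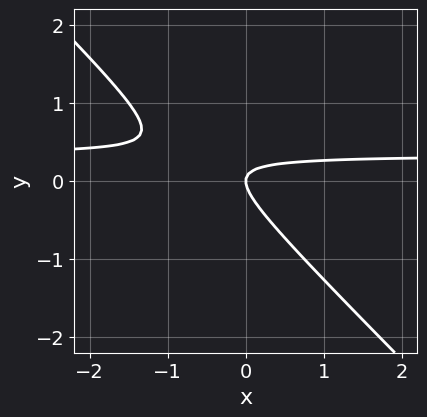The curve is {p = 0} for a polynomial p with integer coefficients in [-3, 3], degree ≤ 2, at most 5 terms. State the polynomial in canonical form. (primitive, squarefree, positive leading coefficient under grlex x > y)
1. Degree: the shape is more complex than any degree-1 curve, so deg p = 2.
2. Reading off the gridlines: it meets the y-axis at y = 0 (among the integer gridlines); it crosses the x-axis at the gridline x = 0.
3. These observations pin down the coefficients.

3*x*y + 3*y^2 - x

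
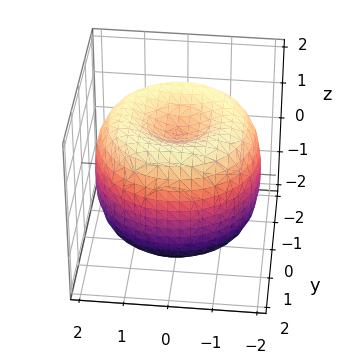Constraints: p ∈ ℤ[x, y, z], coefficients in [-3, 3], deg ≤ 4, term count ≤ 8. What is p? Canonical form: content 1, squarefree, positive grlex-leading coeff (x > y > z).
x^4 + 2*x^2*y^2 + y^4 - 3*x^2 - 3*y^2 + 2*z^2 - 2

deg p = 4.
Symmetry: every cross-section ⟂ z is a circle, so x, y appear only via x² + y².
Reading off the gridlines: a circular section at z = 0 has radius between 1 and 2; among the integer gridlines, it crosses the z-axis at z ∈ {-1, 1}.
The integer polynomial consistent with all of this is the stated p.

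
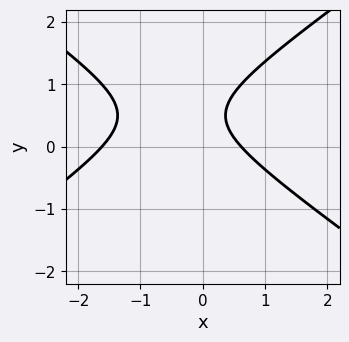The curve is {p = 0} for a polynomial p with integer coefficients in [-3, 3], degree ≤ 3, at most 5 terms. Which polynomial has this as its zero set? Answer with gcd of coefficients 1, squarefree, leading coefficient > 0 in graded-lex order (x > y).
Degree: a generic line meets the curve in up to 2 points, so deg p = 2.
From the axis intercepts and sections: no y-intercept at any integer in the box.
These observations pin down the coefficients.

x^2 - 2*y^2 + x + 2*y - 1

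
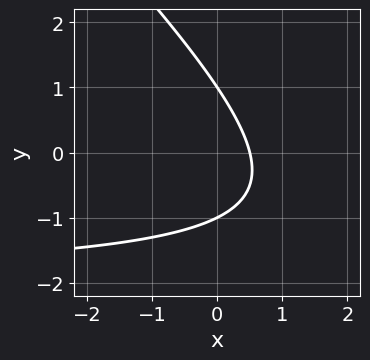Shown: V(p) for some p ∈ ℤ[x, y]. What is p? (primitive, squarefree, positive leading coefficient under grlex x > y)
x*y + y^2 + 2*x - 1

(a) Degree: a generic line meets the curve in up to 2 points, so deg p = 2.
(b) From the axis intercepts and sections: among the integer gridlines, it crosses the y-axis at y ∈ {-1, 1}.
(c) Matching integer coefficients to the picture gives p.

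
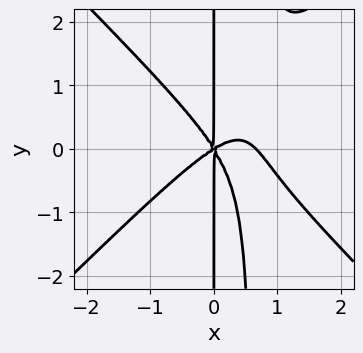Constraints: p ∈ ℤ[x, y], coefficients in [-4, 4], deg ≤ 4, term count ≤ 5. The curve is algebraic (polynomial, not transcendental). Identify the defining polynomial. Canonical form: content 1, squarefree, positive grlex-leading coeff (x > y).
1. deg p = 4.
2. Observable constraints: every point of the y-axis in the box is on the curve; it meets the x-axis at x = 0 (among the integer gridlines).
3. These observations pin down the coefficients.

3*x^4 - 3*x^2*y^2 - 2*x^3 + 2*x^2*y + 2*x*y^2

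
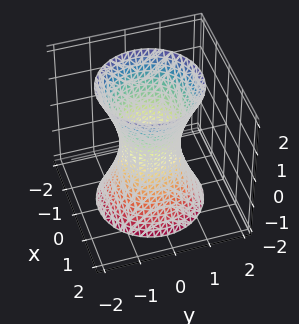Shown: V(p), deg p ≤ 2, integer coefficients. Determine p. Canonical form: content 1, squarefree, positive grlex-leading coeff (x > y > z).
3*x^2 + 3*y^2 - z^2 - 2

First, the degree is 2 — an hourglass — one-sheet hyperboloid; a quadric.
Next, symmetries: mirror symmetry z ↦ −z ⇒ only even powers of z; rotational symmetry about the z-axis ⇒ p depends on x, y only through x² + y².
Then, checking where it meets the axes: a circular section at z = -1 has radius exactly 1; it misses every integer gridline on the z-axis.
Finally, matching integer coefficients to the picture gives p.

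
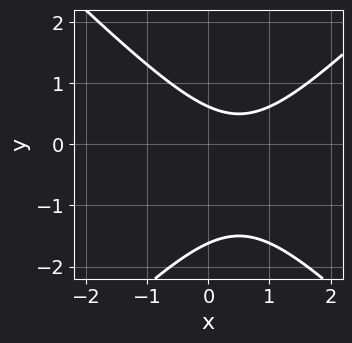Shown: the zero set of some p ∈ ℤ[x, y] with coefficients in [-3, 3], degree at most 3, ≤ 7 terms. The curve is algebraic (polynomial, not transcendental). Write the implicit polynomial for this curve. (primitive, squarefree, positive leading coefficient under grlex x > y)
x^2 - y^2 - x - y + 1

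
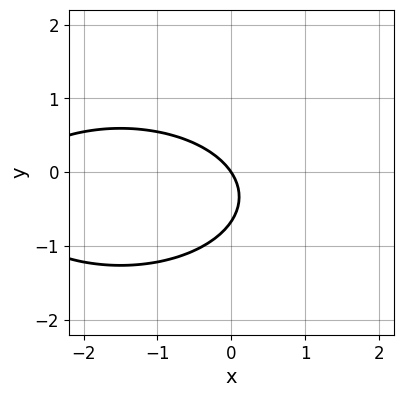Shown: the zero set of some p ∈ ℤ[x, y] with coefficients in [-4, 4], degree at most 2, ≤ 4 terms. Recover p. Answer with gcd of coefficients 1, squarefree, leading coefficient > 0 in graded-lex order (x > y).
x^2 + 3*y^2 + 3*x + 2*y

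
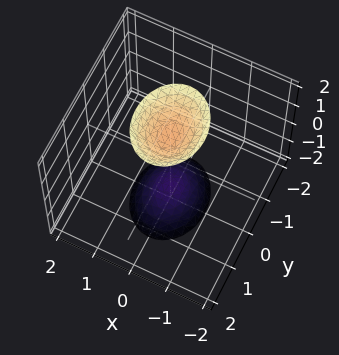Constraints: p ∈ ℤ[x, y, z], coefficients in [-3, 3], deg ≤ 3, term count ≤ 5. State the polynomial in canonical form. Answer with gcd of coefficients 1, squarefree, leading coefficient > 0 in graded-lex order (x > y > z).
3*x^2 + 2*y^2 - z^2 + 2

First, there are 2 components. They look like related sheets of one shape, so recover p as a whole.
Next, the degree is 2 — two separate bowl-shaped sheets opening away from each other; a quadric.
Then, symmetries: the z ↦ −z reflection is a symmetry, so z appears only in even powers; it's symmetric under x → −x, forcing even powers of x; the y ↦ −y reflection is a symmetry, so y appears only in even powers.
Then, checking where it meets the axes: it misses every integer gridline on the y-axis; the surface avoids every integer x-axis point in the box.
Finally, matching integer coefficients to the picture gives p.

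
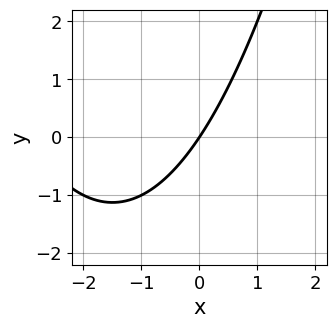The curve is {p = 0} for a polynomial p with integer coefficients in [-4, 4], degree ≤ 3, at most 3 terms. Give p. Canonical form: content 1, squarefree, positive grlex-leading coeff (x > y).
x^2 + 3*x - 2*y

(a) Degree: a generic line meets the curve in up to 2 points, so deg p = 2.
(b) Against the integer gridlines: it meets the y-axis at y = 0 (among the integer gridlines); it meets the x-axis at x = 0 (among the integer gridlines).
(c) Putting this together gives p.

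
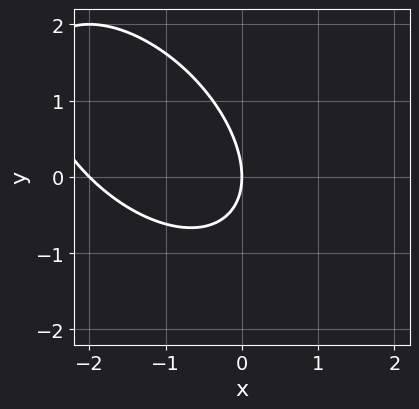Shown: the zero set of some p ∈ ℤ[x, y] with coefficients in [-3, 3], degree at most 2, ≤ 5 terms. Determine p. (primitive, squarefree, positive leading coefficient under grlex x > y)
(a) The degree is 2 — the shape is more complex than any degree-1 curve.
(b) From the visible intercepts: it meets the y-axis at y = 0 (among the integer gridlines); among the integer gridlines, it crosses the x-axis at x ∈ {-2, 0}.
(c) These observations pin down the coefficients.

x^2 + x*y + y^2 + 2*x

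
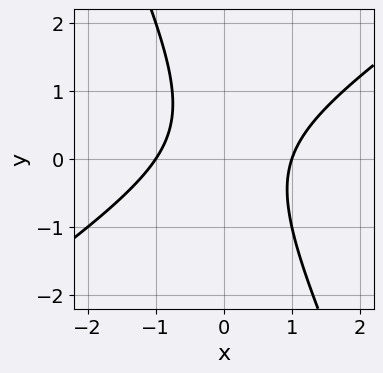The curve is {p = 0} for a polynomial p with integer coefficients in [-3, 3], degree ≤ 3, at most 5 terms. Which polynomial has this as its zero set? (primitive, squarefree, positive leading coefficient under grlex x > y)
3*x^2 - 3*x*y - 2*y^2 + y - 3

First, the degree is 2 — the shape is more complex than any degree-1 curve.
Next, from the axis intercepts and sections: it misses every integer gridline on the y-axis; the x-axis gridline crossings are at x ∈ {-1, 1}.
Finally, the integer polynomial consistent with all of this is the stated p.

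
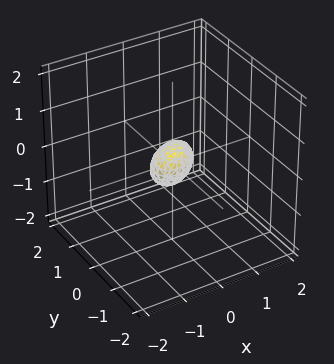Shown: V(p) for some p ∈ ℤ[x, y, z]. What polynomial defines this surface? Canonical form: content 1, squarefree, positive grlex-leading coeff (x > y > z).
Degree: the shape is more complex than any degree-1 surface, so deg p = 2.
Putting this together gives p.

3*x^2 - 3*x*y + 3*y^2 + 3*y*z + 3*z^2 - 1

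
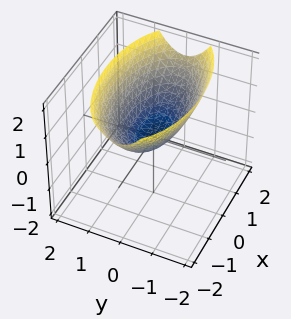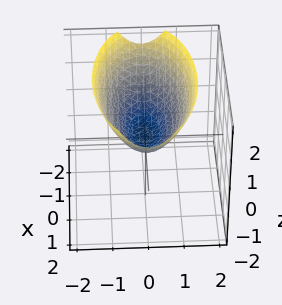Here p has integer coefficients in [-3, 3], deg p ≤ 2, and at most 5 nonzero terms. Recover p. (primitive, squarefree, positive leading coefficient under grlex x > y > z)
x^2 + 3*y^2 - 3*z

Degree: a paraboloid; a quadric, so deg p = 2.
Symmetries: the x ↦ −x reflection is a symmetry, so x appears only in even powers; mirror symmetry y ↦ −y ⇒ only even powers of y.
Reading off the gridlines: it meets the y-axis at y = 0 (among the integer gridlines); it crosses the z-axis at the gridline z = 0.
Solving for integer coefficients yields p as stated.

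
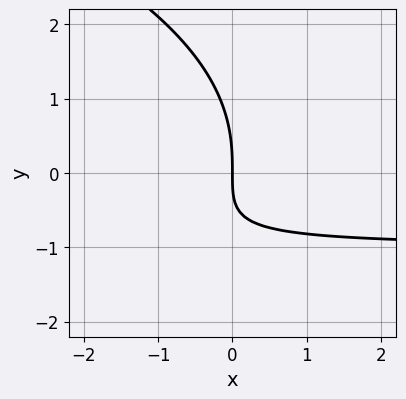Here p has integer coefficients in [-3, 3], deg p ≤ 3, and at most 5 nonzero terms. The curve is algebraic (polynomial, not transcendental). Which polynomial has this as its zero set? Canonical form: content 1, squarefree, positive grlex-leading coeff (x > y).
y^3 + 3*x*y + 3*x

The degree is 3 — a generic line meets the curve in up to 3 points.
From the visible intercepts: it crosses the x-axis at the gridline x = 0; it meets the y-axis at y = 0 (among the integer gridlines).
The integer polynomial consistent with all of this is the stated p.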